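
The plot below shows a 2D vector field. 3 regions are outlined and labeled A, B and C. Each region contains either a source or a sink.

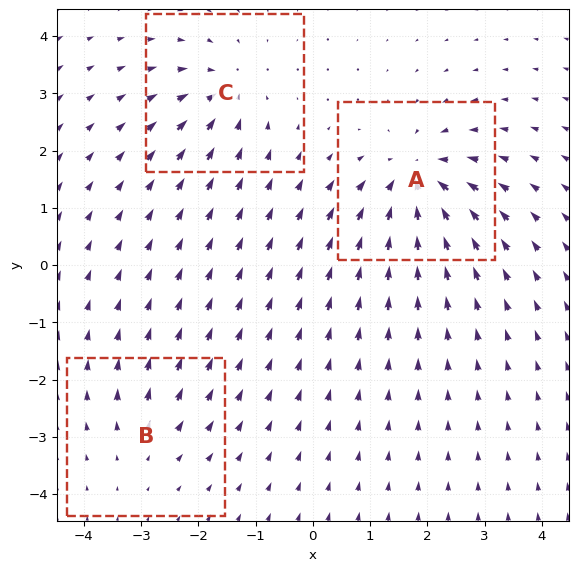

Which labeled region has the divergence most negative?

Divergence at each region's feature centre — A: about -6, B: about +2, C: about -4. Region A is most negative.

A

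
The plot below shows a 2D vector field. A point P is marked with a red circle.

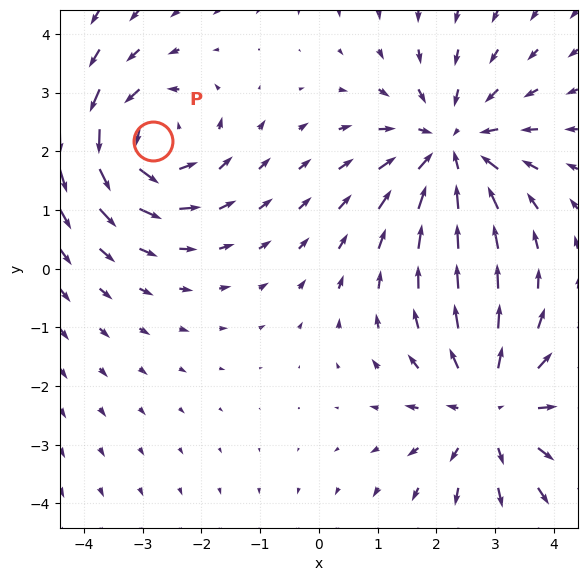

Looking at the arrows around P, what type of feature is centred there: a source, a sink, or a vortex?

At P (-2.8, 2.2) the arrows circulate counterclockwise. Divergence ≈0, curl about +4 — near-zero divergence with nonzero curl is a vortex.

vortex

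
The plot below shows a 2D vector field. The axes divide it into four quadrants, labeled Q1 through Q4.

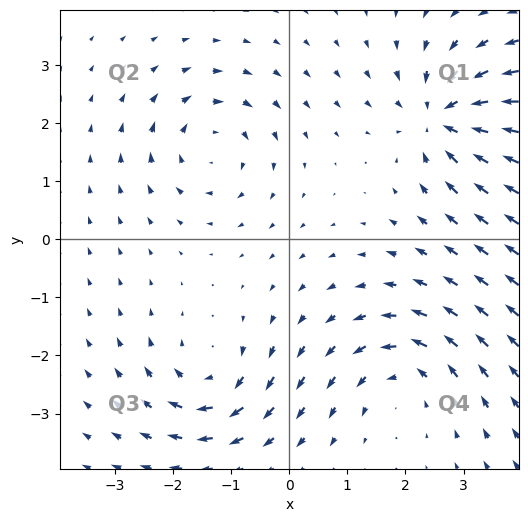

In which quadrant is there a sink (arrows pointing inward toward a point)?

Q1

The sink sits at approximately (2.7, 2.1), which lies in quadrant Q1. The divergence there is about -5, negative as expected for a sink.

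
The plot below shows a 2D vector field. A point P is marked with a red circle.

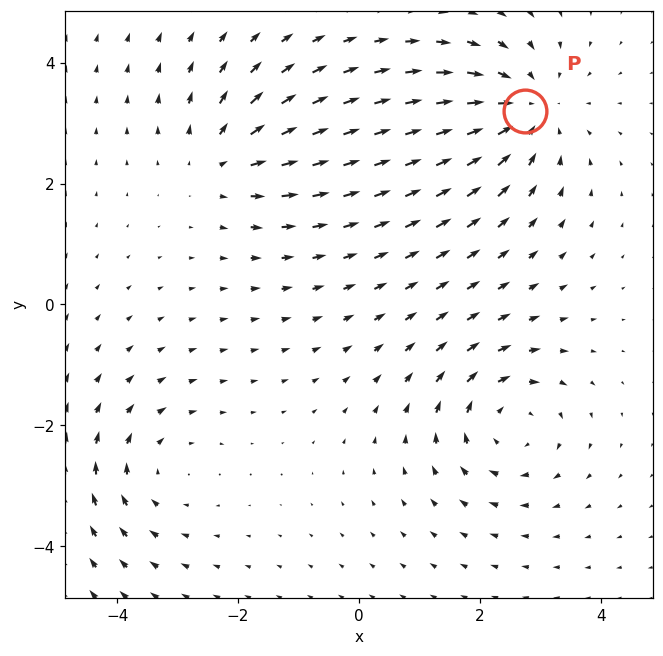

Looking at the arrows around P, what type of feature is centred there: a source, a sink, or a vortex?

sink

At P (2.7, 3.2) the arrows converge inward. Divergence about -3, curl ≈0 — negative divergence with near-zero curl is a sink.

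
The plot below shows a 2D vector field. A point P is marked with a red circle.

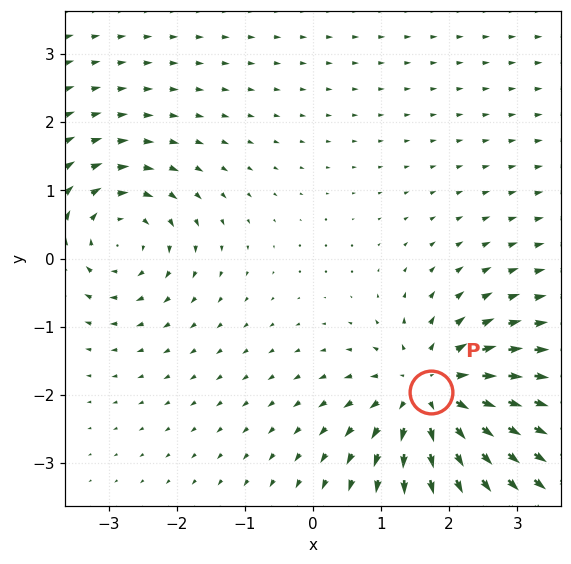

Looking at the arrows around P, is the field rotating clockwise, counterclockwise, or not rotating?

not rotating

Near P at (1.7, -2.0) the arrows show no circulation. The curl there is ≈0.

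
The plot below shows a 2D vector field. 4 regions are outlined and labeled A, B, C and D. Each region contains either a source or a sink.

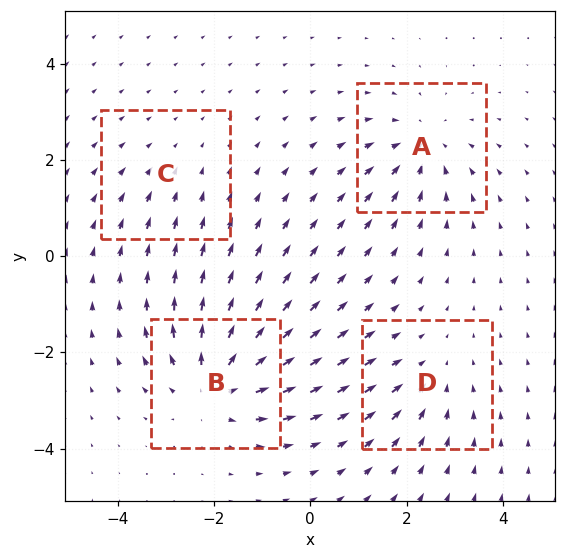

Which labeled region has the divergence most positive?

Divergence at each region's feature centre — A: about -4, B: about +6, C: about -2, D: about -3. Region B is most positive.

B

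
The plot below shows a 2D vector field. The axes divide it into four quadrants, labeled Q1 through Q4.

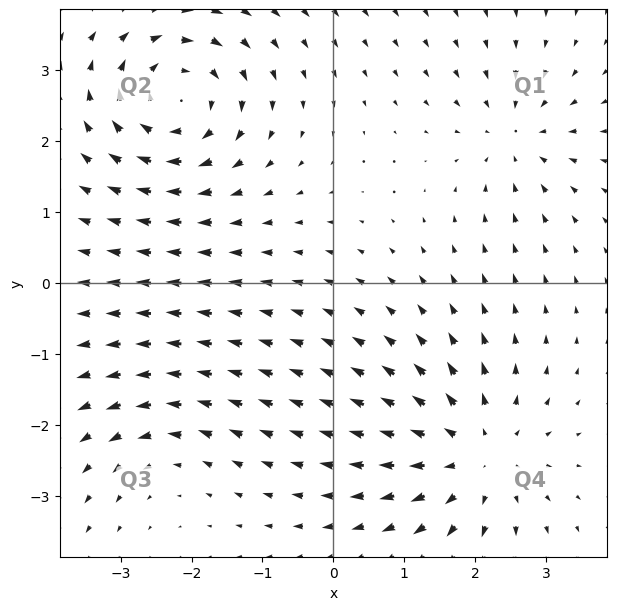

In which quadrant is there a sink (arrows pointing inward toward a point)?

The sink sits at approximately (2.6, 2.1), which lies in quadrant Q1. The divergence there is about -4, negative as expected for a sink.

Q1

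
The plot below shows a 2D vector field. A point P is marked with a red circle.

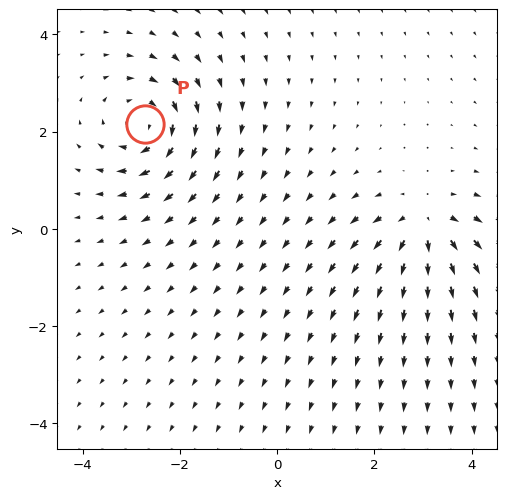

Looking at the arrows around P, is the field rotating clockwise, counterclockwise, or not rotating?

Near P at (-2.7, 2.2) the arrows circulate clockwise. The curl (z-component) there is about -4; negative curl means clockwise rotation.

clockwise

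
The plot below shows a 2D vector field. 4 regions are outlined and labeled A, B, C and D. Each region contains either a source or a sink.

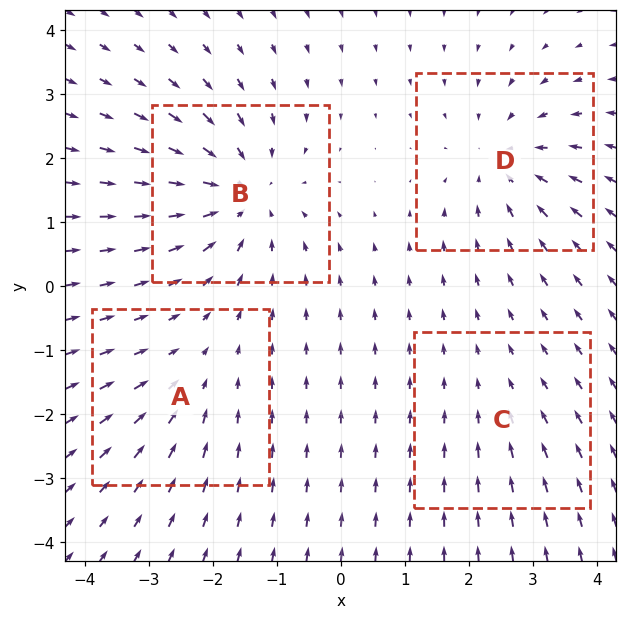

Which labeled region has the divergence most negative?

B

Divergence at each region's feature centre — A: about -3, B: about -6, C: about -2, D: about -5. Region B is most negative.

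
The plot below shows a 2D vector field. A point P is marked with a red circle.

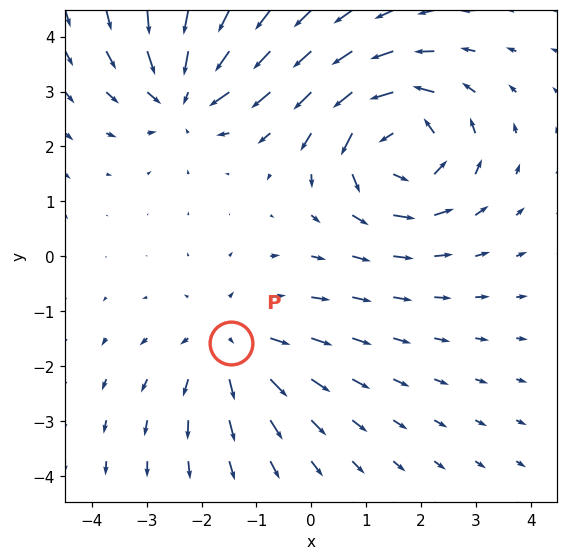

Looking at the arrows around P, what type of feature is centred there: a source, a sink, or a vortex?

At P (-1.5, -1.6) the arrows spread outward. Divergence about +3, curl ≈0 — positive divergence with near-zero curl is a source.

source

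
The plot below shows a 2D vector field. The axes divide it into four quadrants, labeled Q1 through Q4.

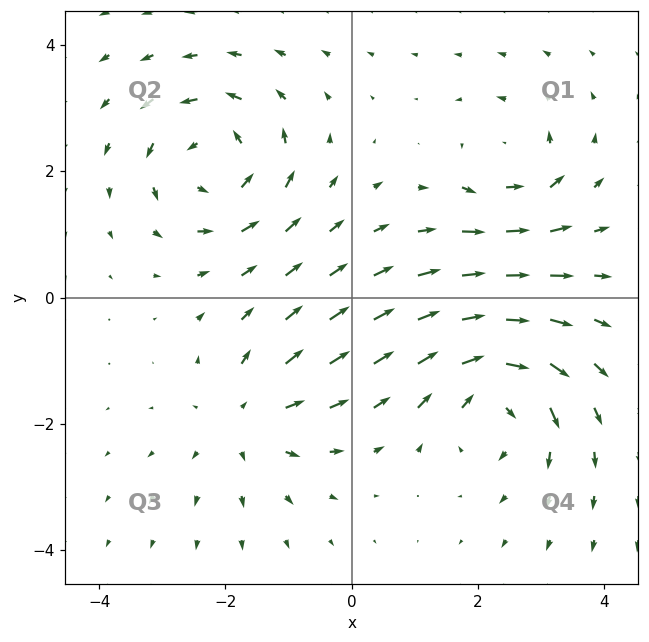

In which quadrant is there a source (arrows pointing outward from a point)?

Q3

The source sits at approximately (-1.7, -1.9), which lies in quadrant Q3. The divergence there is about +4, positive as expected for a source.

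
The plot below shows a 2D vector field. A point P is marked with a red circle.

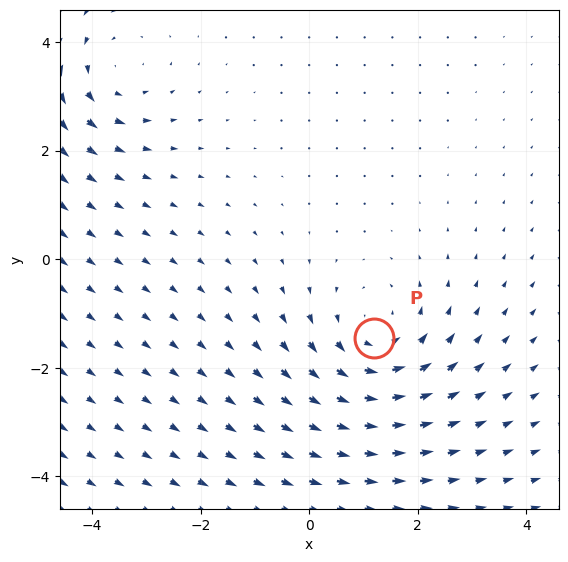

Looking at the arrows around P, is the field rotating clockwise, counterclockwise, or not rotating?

Near P at (1.2, -1.5) the arrows circulate counterclockwise. The curl (z-component) there is about +3; positive curl means counterclockwise rotation.

counterclockwise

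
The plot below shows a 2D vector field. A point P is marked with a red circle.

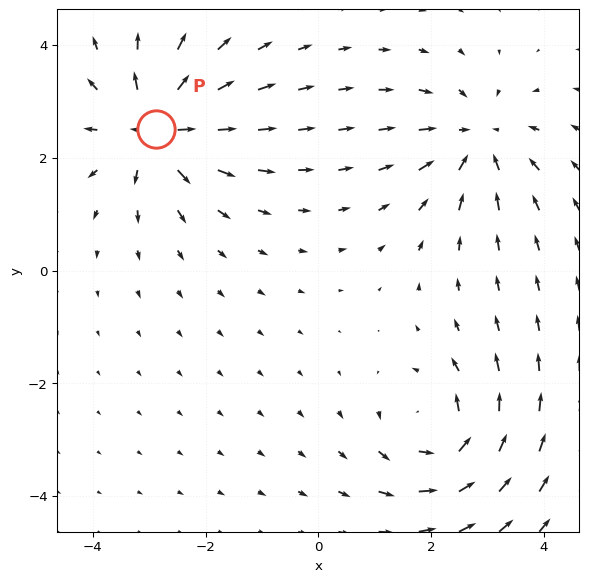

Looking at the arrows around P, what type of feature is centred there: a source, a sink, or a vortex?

source

At P (-2.9, 2.5) the arrows spread outward. Divergence about +5, curl ≈0 — positive divergence with near-zero curl is a source.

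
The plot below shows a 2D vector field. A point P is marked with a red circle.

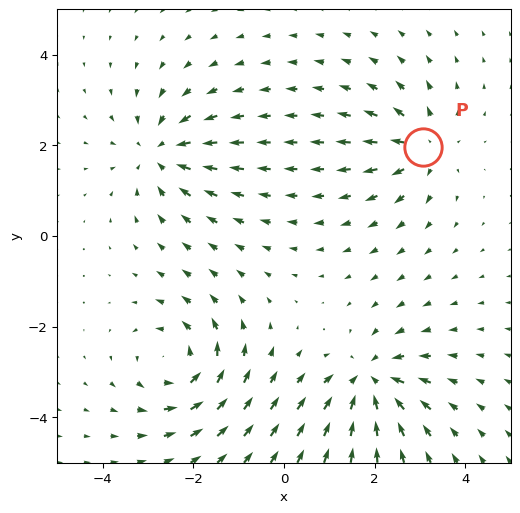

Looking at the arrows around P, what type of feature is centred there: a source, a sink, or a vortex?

source

At P (3.1, 2.0) the arrows spread outward. Divergence about +5, curl ≈0 — positive divergence with near-zero curl is a source.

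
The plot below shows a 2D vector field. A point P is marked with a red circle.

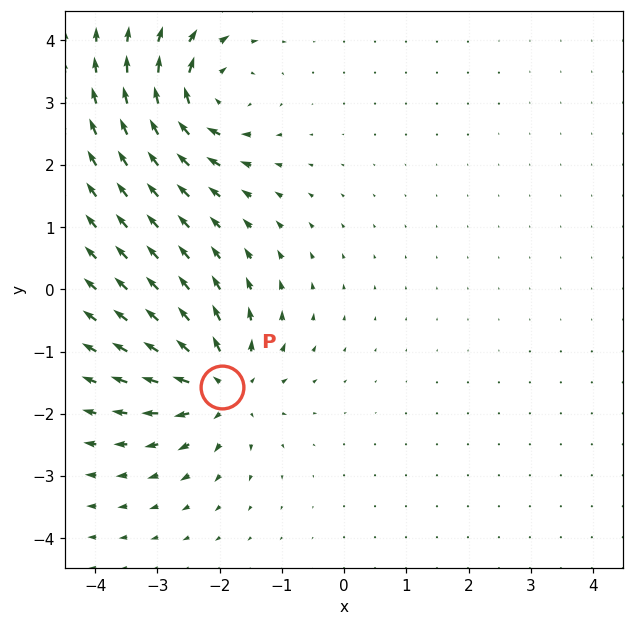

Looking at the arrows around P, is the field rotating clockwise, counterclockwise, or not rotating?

not rotating

Near P at (-2.0, -1.6) the arrows show no circulation. The curl there is ≈0.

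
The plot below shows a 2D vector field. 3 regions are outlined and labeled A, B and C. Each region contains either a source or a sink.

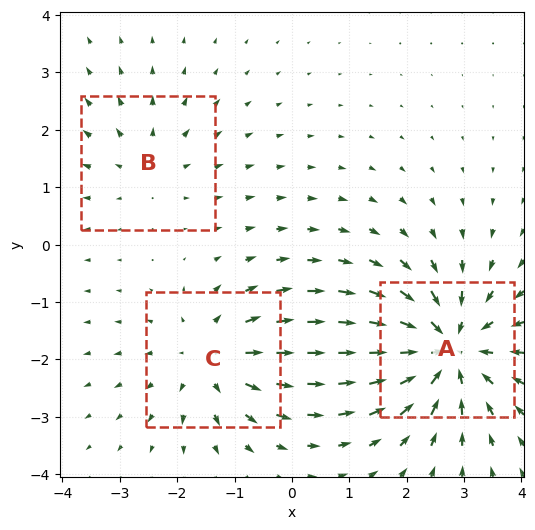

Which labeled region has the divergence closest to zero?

Divergence at each region's feature centre — A: about -5, B: about +2, C: about +3. Region B is closest to zero.

B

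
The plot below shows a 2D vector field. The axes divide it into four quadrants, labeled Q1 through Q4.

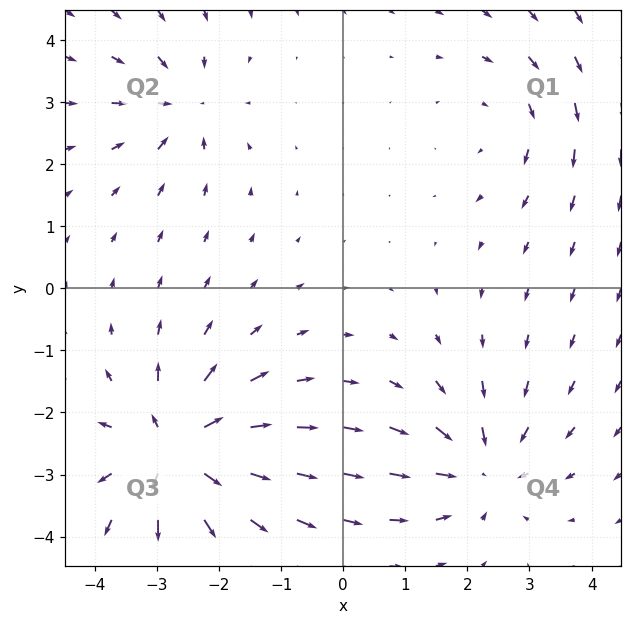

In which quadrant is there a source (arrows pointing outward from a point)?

The source sits at approximately (-2.7, -2.6), which lies in quadrant Q3. The divergence there is about +6, positive as expected for a source.

Q3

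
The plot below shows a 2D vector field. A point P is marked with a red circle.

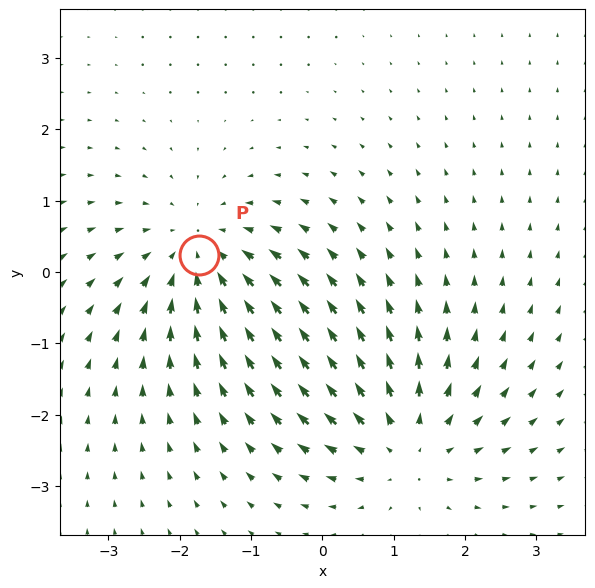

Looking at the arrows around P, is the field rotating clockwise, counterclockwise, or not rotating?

Near P at (-1.7, 0.2) the arrows show no circulation. The curl there is ≈0.

not rotating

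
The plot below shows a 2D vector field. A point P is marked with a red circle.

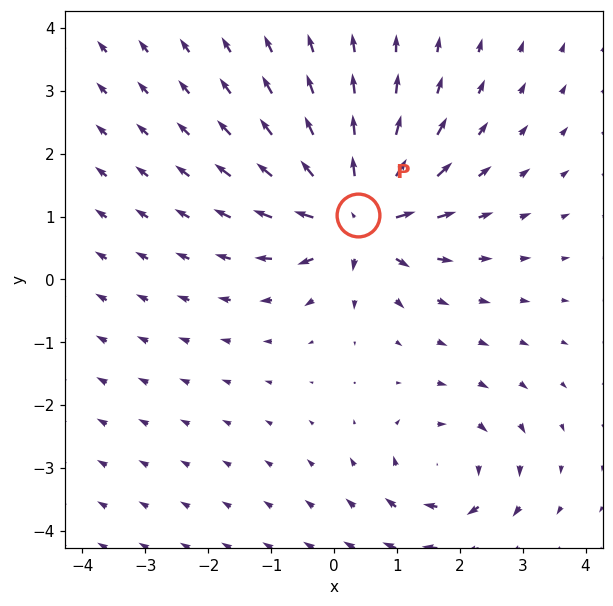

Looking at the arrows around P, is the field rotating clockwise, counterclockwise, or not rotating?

Near P at (0.4, 1.0) the arrows show no circulation. The curl there is ≈0.

not rotating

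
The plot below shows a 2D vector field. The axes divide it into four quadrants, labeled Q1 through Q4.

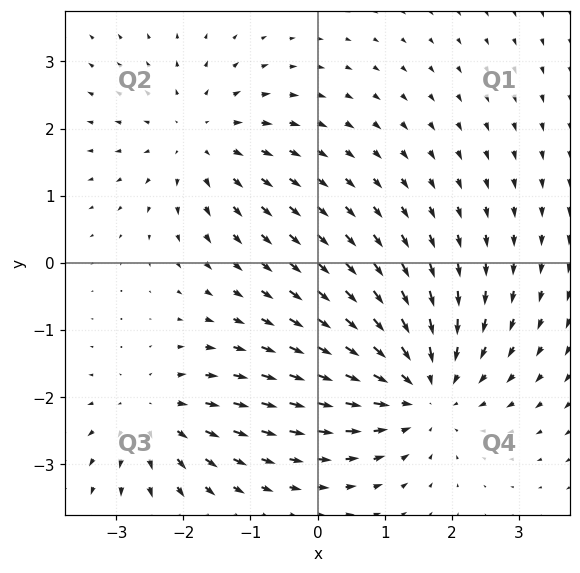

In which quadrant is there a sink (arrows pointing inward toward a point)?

Q4

The sink sits at approximately (1.5, -1.9), which lies in quadrant Q4. The divergence there is about -4, negative as expected for a sink.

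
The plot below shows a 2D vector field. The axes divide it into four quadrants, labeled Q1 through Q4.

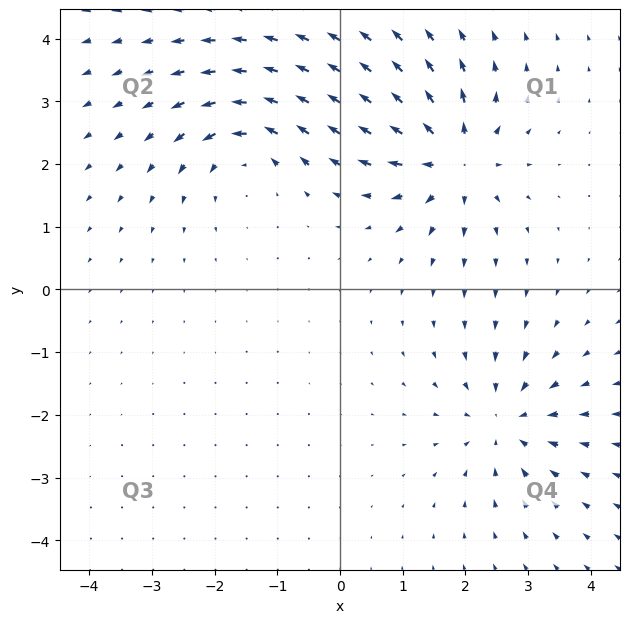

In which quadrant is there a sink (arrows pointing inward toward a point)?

The sink sits at approximately (2.6, -2.1), which lies in quadrant Q4. The divergence there is about -5, negative as expected for a sink.

Q4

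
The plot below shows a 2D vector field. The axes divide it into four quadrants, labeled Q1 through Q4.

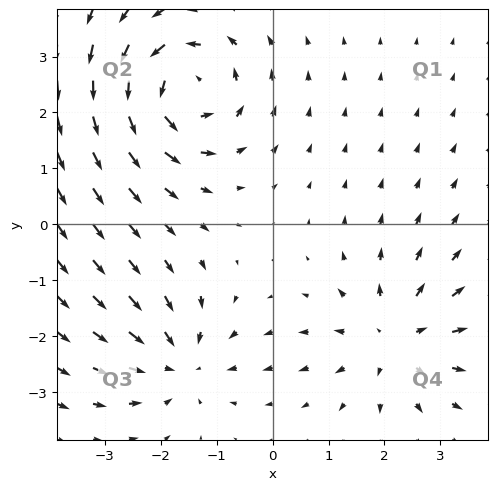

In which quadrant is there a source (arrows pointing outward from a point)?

The source sits at approximately (2.2, -2.0), which lies in quadrant Q4. The divergence there is about +4, positive as expected for a source.

Q4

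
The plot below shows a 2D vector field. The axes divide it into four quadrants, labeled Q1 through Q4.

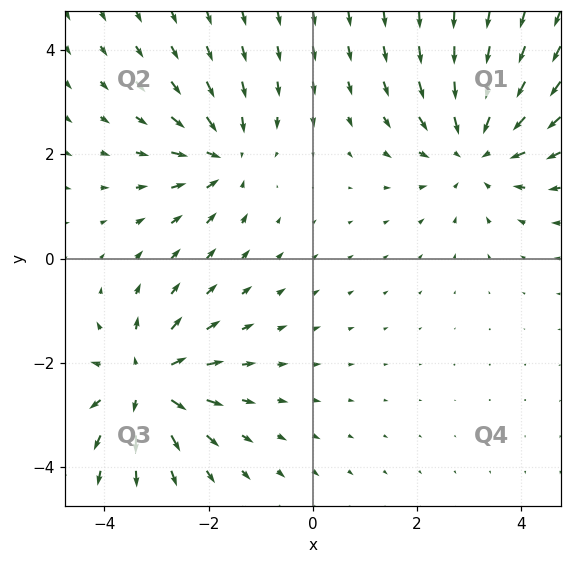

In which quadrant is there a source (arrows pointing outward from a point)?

The source sits at approximately (-3.2, -2.4), which lies in quadrant Q3. The divergence there is about +5, positive as expected for a source.

Q3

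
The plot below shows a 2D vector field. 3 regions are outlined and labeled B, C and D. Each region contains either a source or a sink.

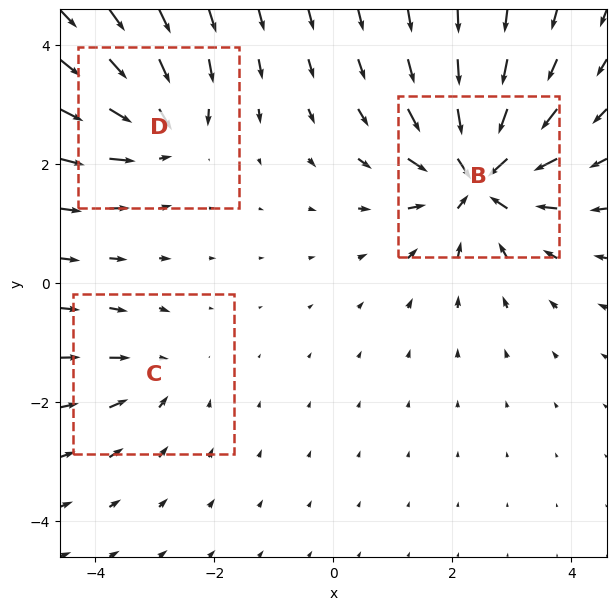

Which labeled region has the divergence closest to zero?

Divergence at each region's feature centre — B: about -6, C: about -2, D: about -4. Region C is closest to zero.

C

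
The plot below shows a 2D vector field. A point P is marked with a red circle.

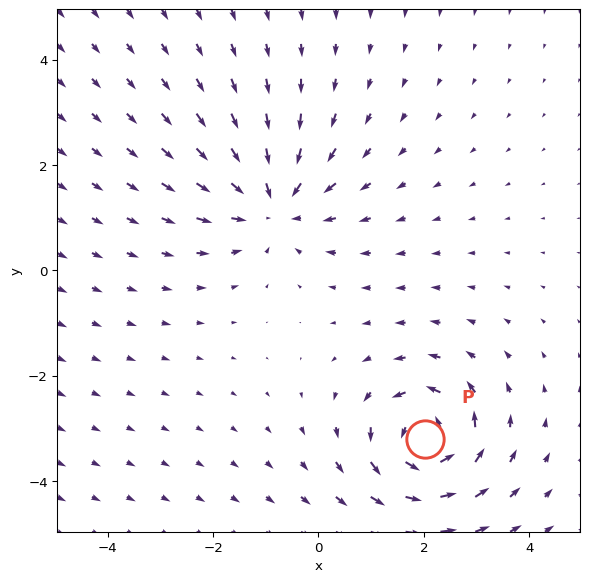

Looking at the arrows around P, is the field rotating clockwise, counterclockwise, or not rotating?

counterclockwise

Near P at (2.0, -3.2) the arrows circulate counterclockwise. The curl (z-component) there is about +6; positive curl means counterclockwise rotation.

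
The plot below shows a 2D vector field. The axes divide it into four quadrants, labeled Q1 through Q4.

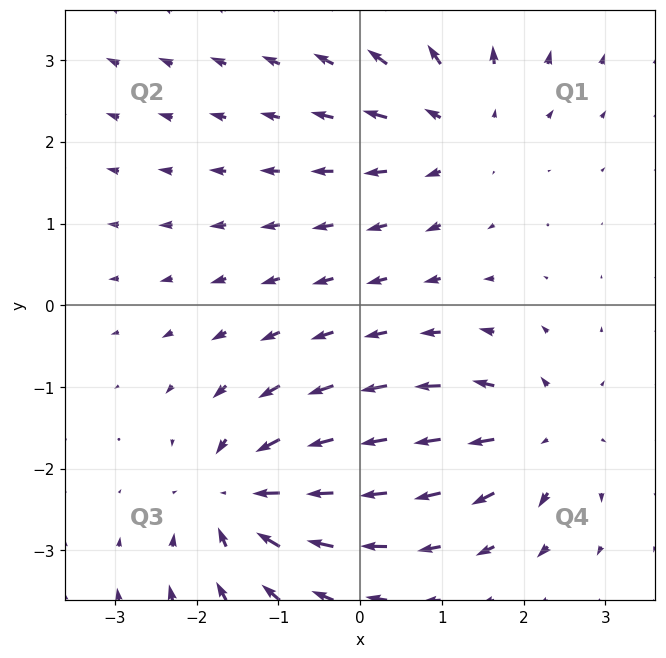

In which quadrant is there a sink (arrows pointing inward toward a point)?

Q3

The sink sits at approximately (-1.5, -2.3), which lies in quadrant Q3. The divergence there is about -7, negative as expected for a sink.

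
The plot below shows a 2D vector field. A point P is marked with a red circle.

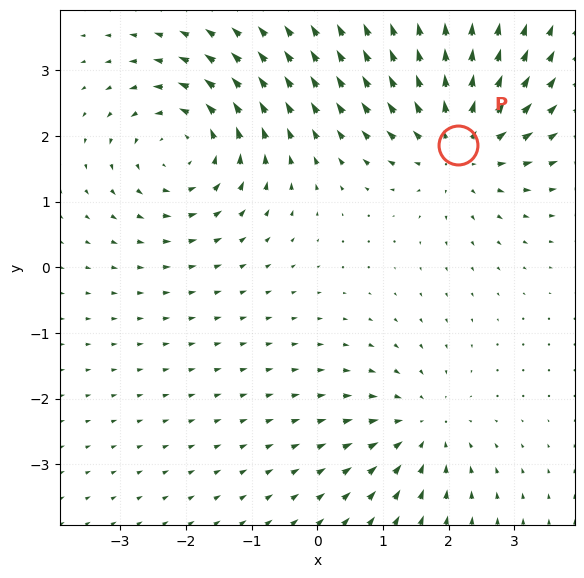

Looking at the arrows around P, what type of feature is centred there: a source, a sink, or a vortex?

At P (2.1, 1.9) the arrows spread outward. Divergence about +5, curl ≈0 — positive divergence with near-zero curl is a source.

source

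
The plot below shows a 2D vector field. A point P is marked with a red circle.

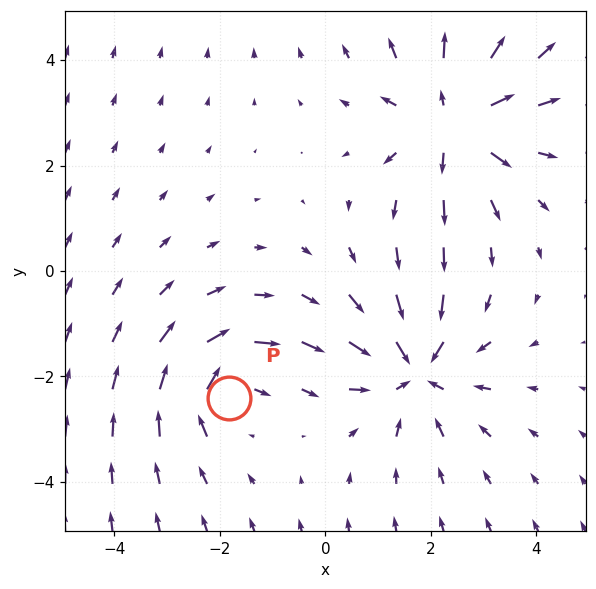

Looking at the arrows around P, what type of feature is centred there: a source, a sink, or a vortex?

vortex

At P (-1.8, -2.4) the arrows circulate clockwise. Divergence ≈0, curl about -4 — near-zero divergence with nonzero curl is a vortex.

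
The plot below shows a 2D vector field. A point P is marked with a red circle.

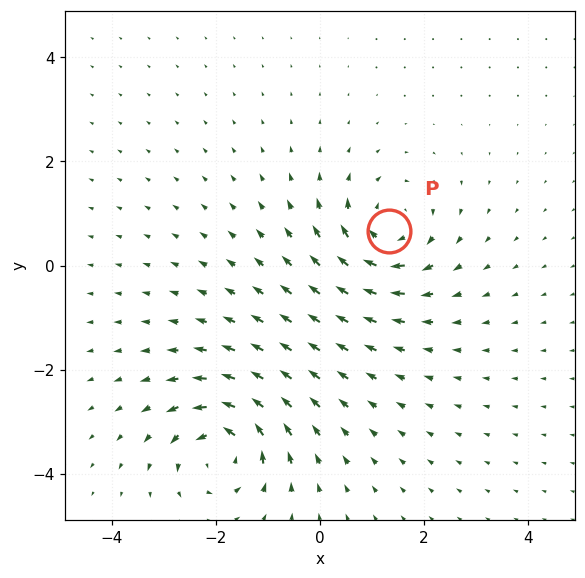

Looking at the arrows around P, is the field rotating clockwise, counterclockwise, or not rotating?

clockwise

Near P at (1.3, 0.7) the arrows circulate clockwise. The curl (z-component) there is about -4; negative curl means clockwise rotation.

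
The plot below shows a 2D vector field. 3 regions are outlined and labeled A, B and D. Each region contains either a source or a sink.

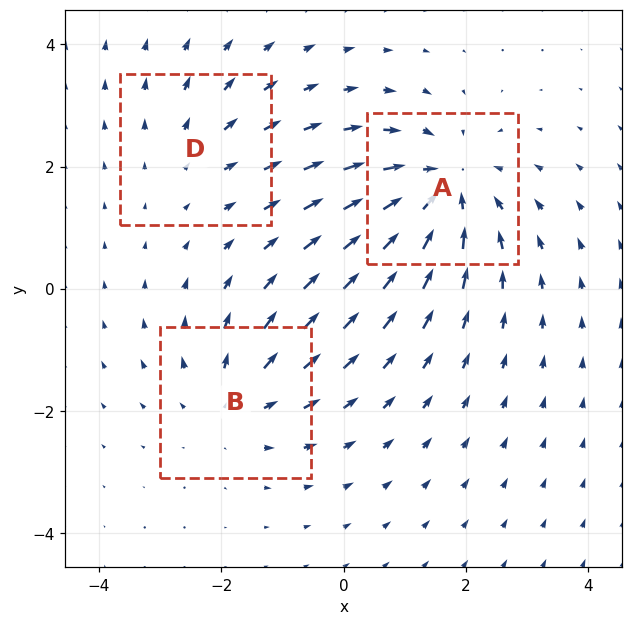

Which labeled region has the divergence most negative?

A

Divergence at each region's feature centre — A: about -4, B: about +3, D: about +2. Region A is most negative.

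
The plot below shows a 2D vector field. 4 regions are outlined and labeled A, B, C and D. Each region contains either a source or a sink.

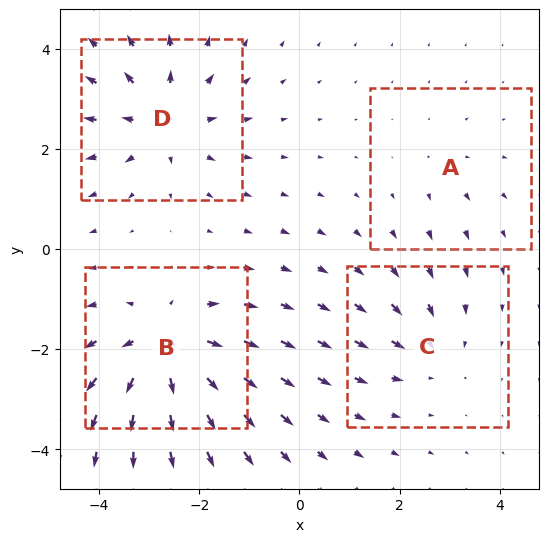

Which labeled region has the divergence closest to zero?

Divergence at each region's feature centre — A: about +2, B: about +7, C: about -3, D: about +5. Region A is closest to zero.

A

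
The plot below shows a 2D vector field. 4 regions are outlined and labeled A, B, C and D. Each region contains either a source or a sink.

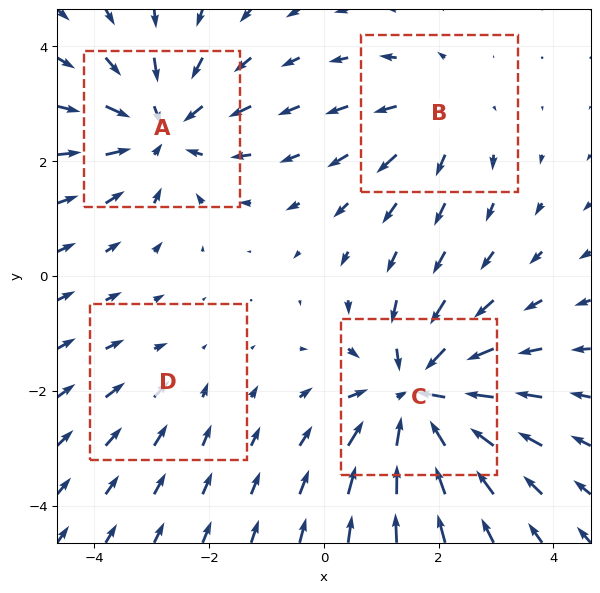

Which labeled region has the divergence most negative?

Divergence at each region's feature centre — A: about -5, B: about +3, C: about -6, D: about -2. Region C is most negative.

C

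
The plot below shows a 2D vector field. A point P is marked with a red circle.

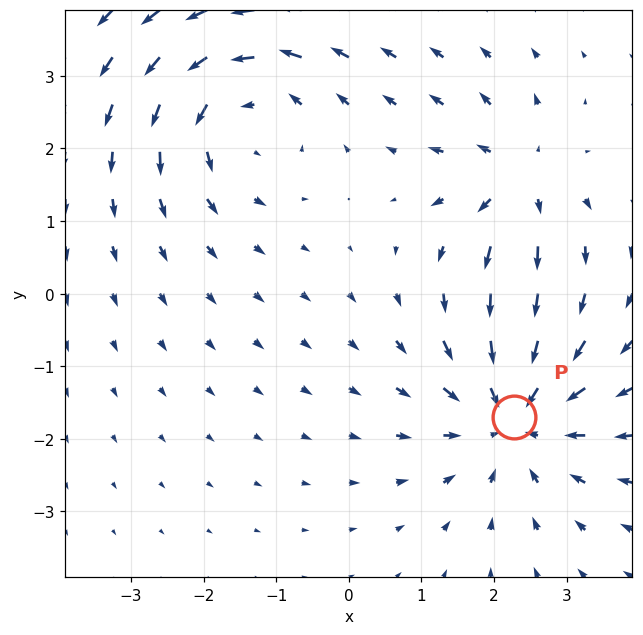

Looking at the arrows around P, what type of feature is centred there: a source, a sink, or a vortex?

At P (2.3, -1.7) the arrows converge inward. Divergence about -5, curl ≈0 — negative divergence with near-zero curl is a sink.

sink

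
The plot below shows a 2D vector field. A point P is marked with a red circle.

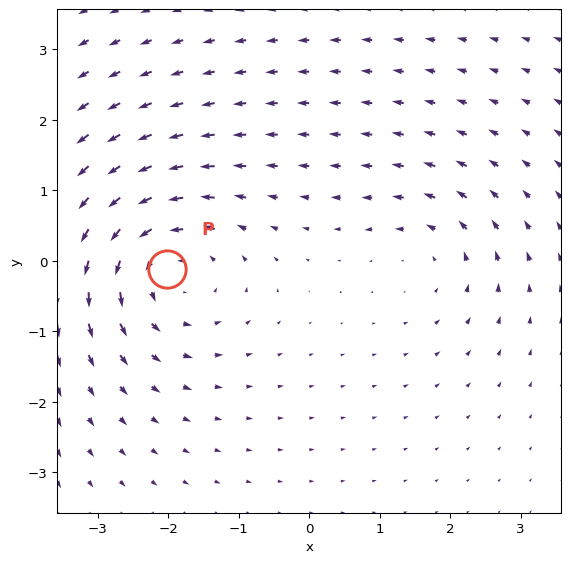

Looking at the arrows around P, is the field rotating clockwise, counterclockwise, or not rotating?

counterclockwise

Near P at (-2.0, -0.1) the arrows circulate counterclockwise. The curl (z-component) there is about +4; positive curl means counterclockwise rotation.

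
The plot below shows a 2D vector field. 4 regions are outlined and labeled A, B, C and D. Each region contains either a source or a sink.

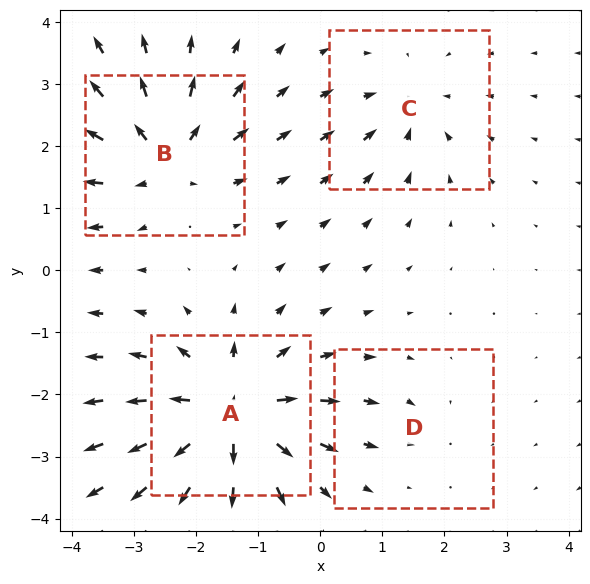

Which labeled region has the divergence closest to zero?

D

Divergence at each region's feature centre — A: about +8, B: about +6, C: about -4, D: about -2. Region D is closest to zero.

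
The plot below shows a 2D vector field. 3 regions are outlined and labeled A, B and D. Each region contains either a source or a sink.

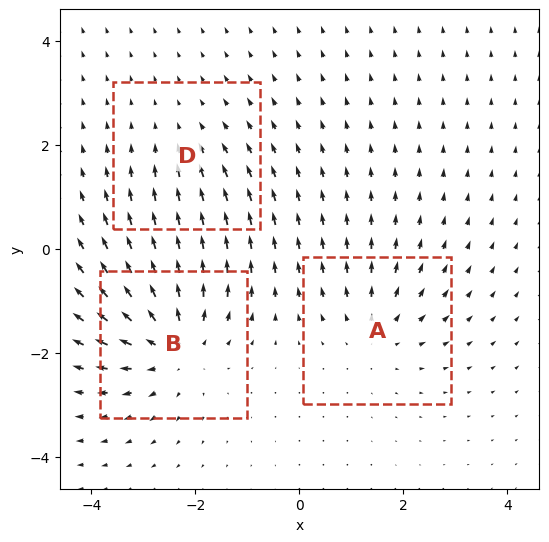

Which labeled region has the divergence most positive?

Divergence at each region's feature centre — A: about +3, B: about +5, D: about -2. Region B is most positive.

B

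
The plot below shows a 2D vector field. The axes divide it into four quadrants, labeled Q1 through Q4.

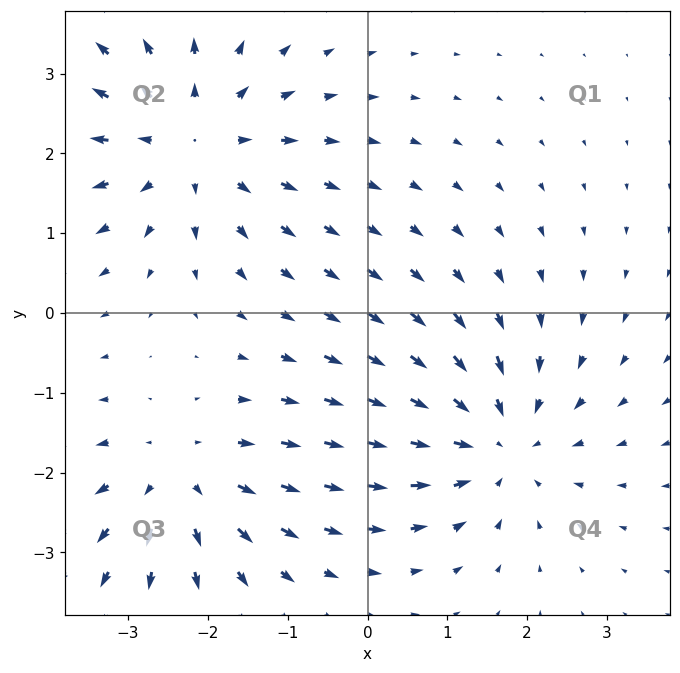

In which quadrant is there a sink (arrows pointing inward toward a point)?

The sink sits at approximately (1.6, -1.6), which lies in quadrant Q4. The divergence there is about -3, negative as expected for a sink.

Q4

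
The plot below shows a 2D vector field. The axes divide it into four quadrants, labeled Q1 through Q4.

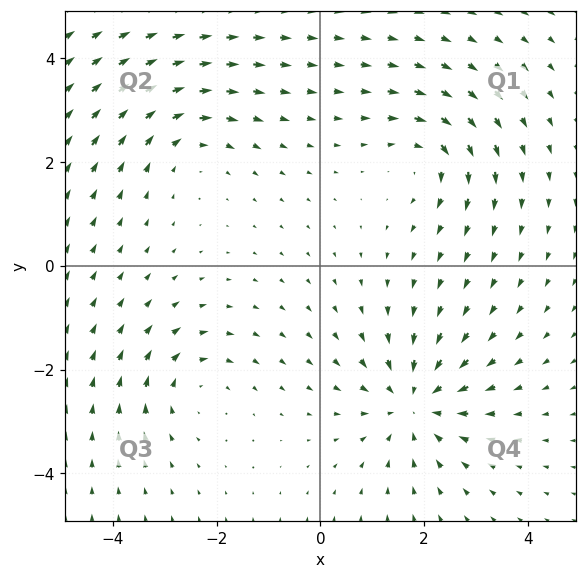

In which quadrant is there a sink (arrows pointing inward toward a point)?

Q4

The sink sits at approximately (1.8, -2.6), which lies in quadrant Q4. The divergence there is about -4, negative as expected for a sink.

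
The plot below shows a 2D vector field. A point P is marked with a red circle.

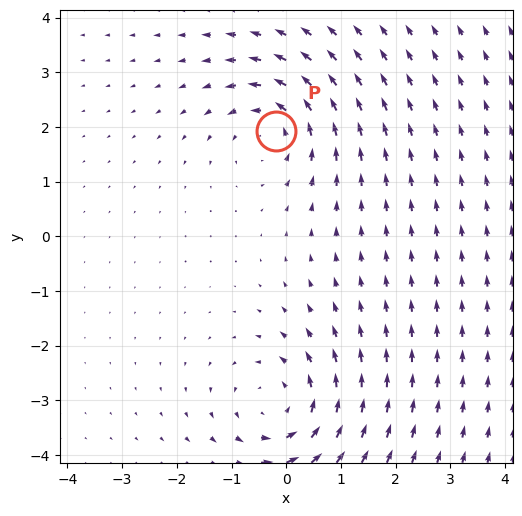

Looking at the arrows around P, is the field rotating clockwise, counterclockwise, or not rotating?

counterclockwise

Near P at (-0.2, 1.9) the arrows circulate counterclockwise. The curl (z-component) there is about +4; positive curl means counterclockwise rotation.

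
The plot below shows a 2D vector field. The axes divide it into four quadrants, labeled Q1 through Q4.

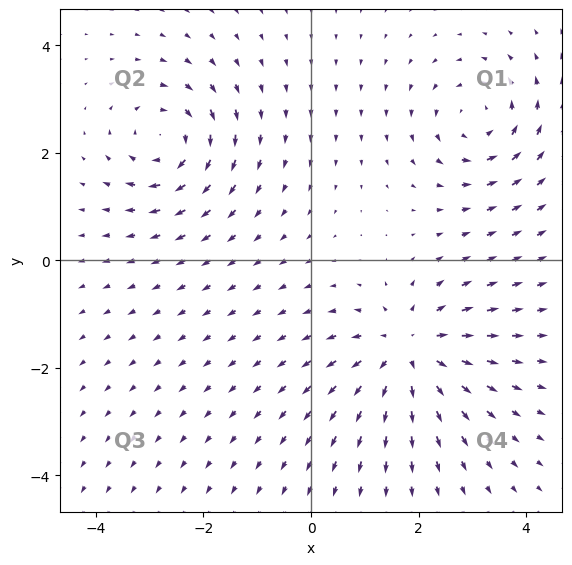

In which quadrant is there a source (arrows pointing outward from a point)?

The source sits at approximately (1.8, -1.7), which lies in quadrant Q4. The divergence there is about +5, positive as expected for a source.

Q4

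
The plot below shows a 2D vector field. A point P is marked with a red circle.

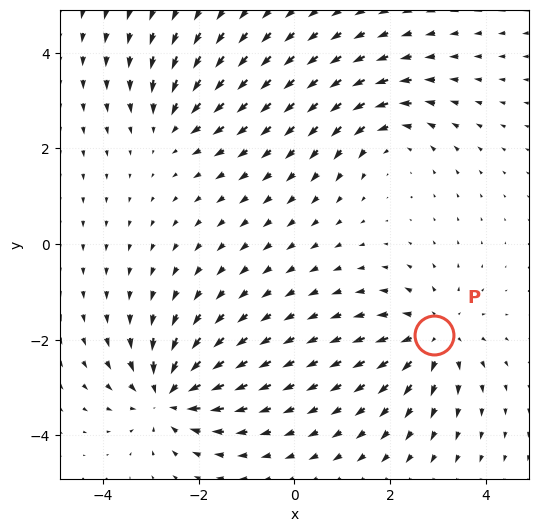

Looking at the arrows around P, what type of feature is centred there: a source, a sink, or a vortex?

At P (2.9, -1.9) the arrows spread outward. Divergence about +5, curl ≈0 — positive divergence with near-zero curl is a source.

source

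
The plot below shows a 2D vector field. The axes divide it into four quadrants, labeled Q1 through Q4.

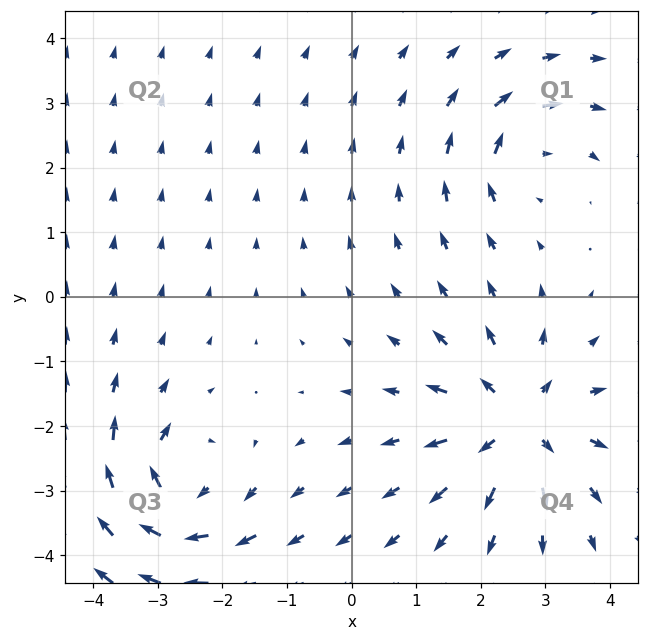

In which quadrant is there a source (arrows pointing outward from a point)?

Q4

The source sits at approximately (2.6, -1.9), which lies in quadrant Q4. The divergence there is about +6, positive as expected for a source.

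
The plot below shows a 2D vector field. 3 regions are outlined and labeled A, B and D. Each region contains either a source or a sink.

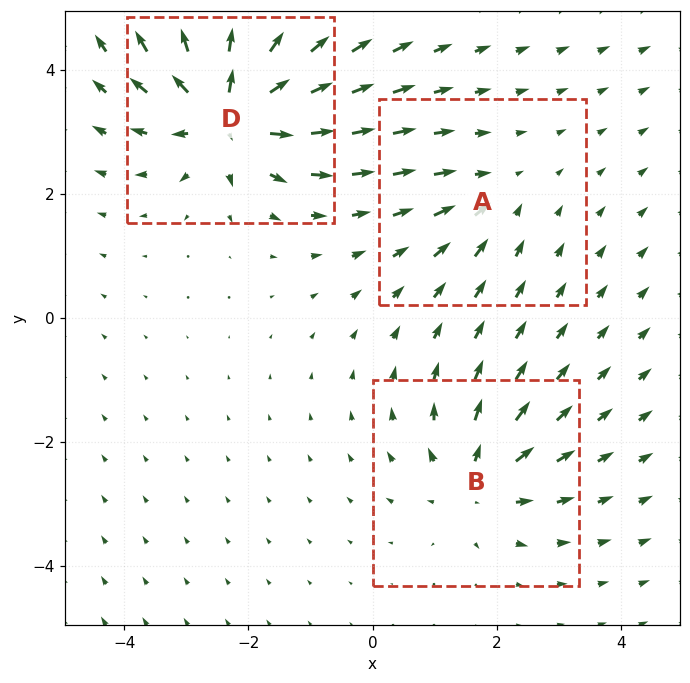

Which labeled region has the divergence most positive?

D

Divergence at each region's feature centre — A: about -2, B: about +4, D: about +7. Region D is most positive.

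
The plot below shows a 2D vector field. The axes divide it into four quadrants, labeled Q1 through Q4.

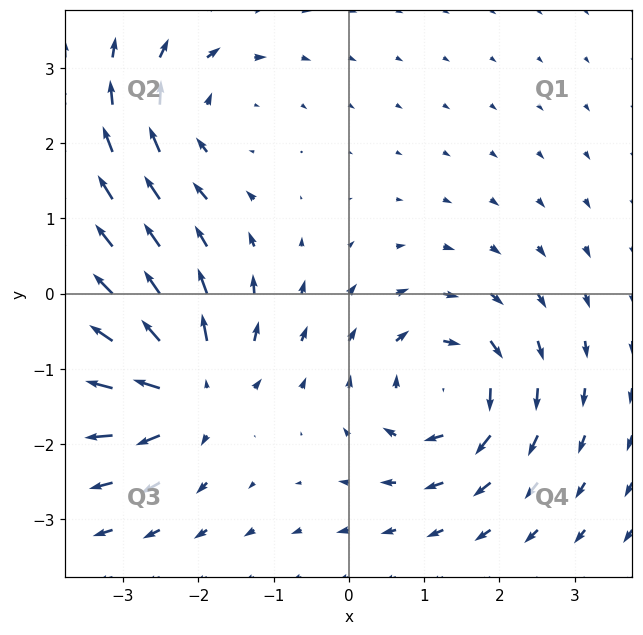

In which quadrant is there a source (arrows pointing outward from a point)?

Q3

The source sits at approximately (-2.1, -1.3), which lies in quadrant Q3. The divergence there is about +5, positive as expected for a source.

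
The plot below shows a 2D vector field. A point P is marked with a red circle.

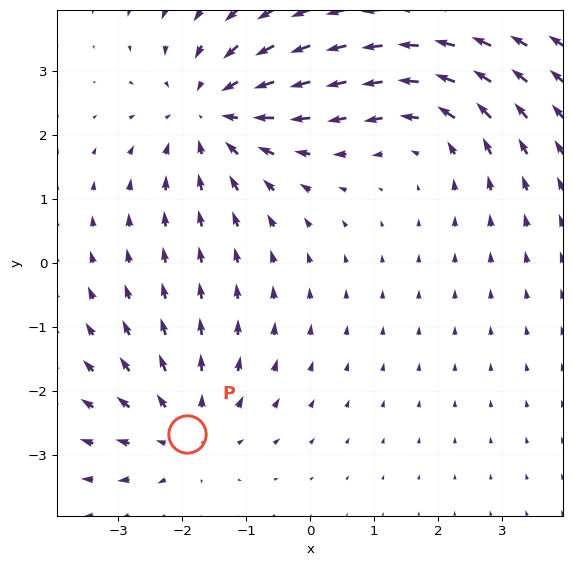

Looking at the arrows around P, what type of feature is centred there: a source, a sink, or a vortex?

source

At P (-1.9, -2.7) the arrows spread outward. Divergence about +3, curl ≈0 — positive divergence with near-zero curl is a source.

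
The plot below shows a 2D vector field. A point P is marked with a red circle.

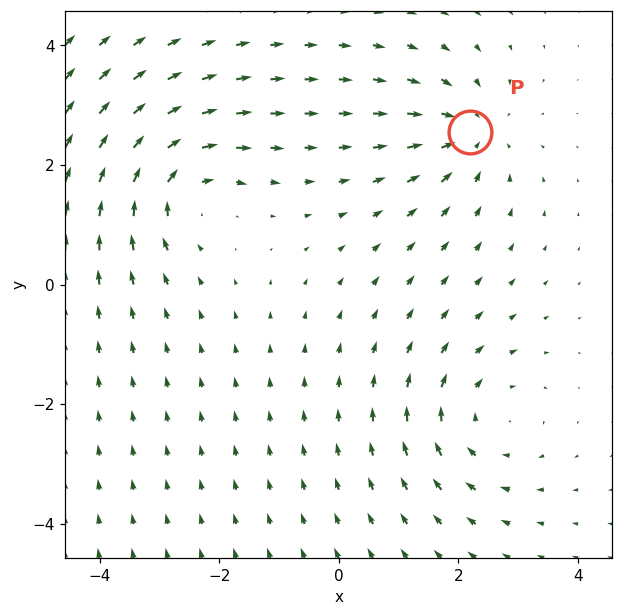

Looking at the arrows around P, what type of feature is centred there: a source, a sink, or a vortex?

sink

At P (2.2, 2.5) the arrows converge inward. Divergence about -5, curl ≈0 — negative divergence with near-zero curl is a sink.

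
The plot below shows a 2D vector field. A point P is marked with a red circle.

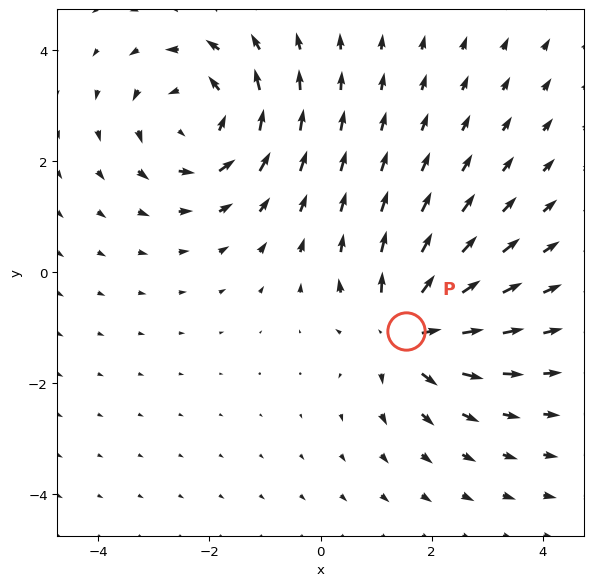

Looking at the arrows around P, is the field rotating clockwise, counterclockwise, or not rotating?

not rotating

Near P at (1.5, -1.1) the arrows show no circulation. The curl there is ≈0.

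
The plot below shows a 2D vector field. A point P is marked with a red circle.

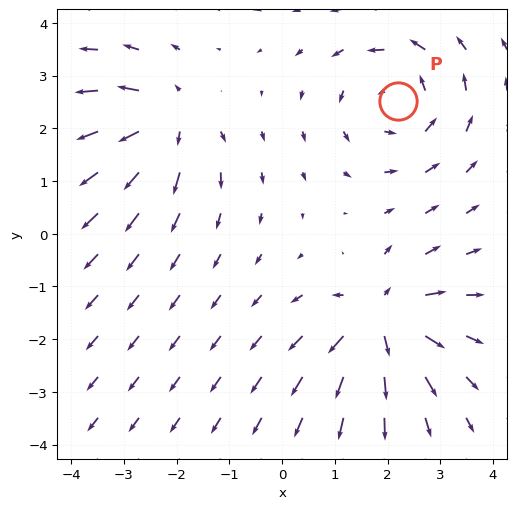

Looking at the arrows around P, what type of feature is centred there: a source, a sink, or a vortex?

vortex

At P (2.2, 2.5) the arrows circulate counterclockwise. Divergence ≈0, curl about +3 — near-zero divergence with nonzero curl is a vortex.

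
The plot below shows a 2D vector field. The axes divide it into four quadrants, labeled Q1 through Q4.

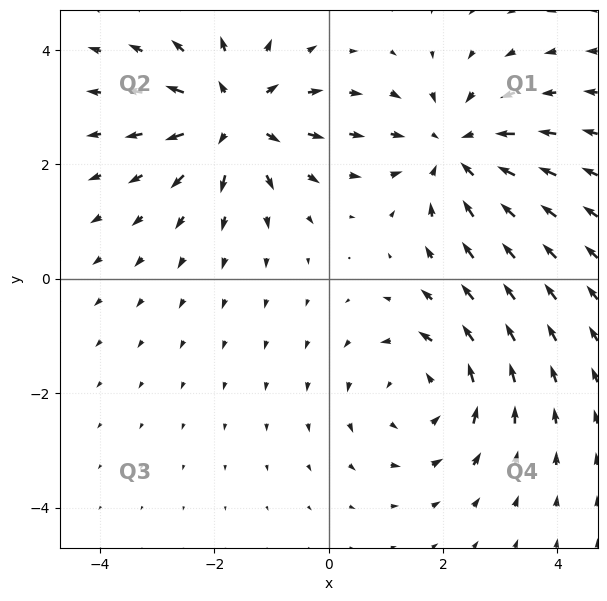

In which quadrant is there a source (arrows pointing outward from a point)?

The source sits at approximately (-1.6, 2.8), which lies in quadrant Q2. The divergence there is about +5, positive as expected for a source.

Q2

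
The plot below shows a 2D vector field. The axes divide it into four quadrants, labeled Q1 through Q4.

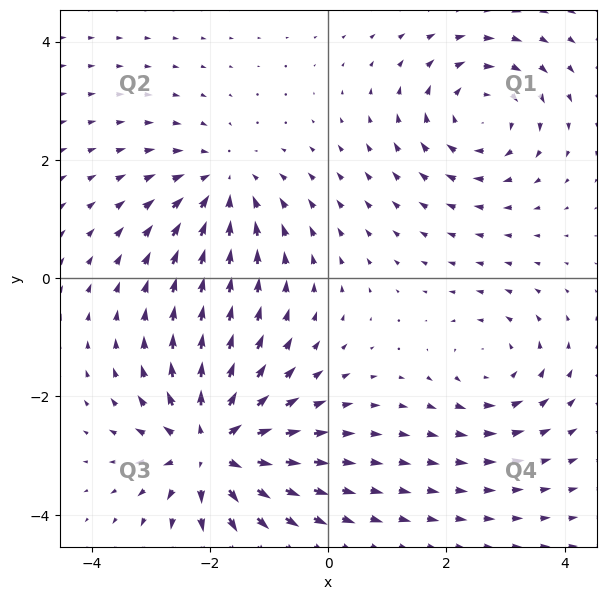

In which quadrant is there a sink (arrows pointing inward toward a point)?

The sink sits at approximately (-1.8, 1.6), which lies in quadrant Q2. The divergence there is about -3, negative as expected for a sink.

Q2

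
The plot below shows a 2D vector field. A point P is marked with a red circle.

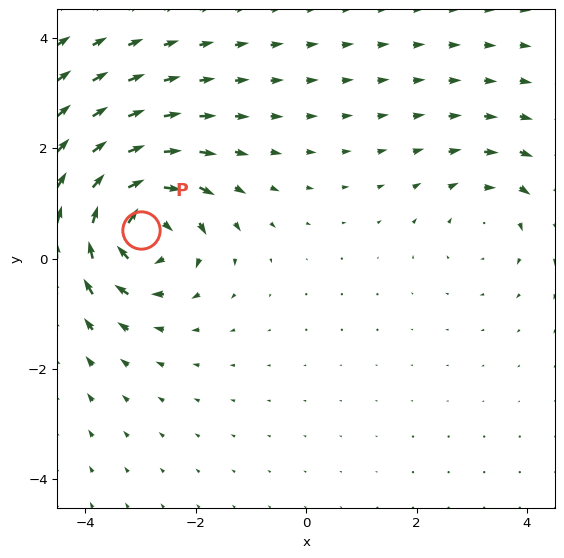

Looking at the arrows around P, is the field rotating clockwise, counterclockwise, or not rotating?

Near P at (-3.0, 0.5) the arrows circulate clockwise. The curl (z-component) there is about -6; negative curl means clockwise rotation.

clockwise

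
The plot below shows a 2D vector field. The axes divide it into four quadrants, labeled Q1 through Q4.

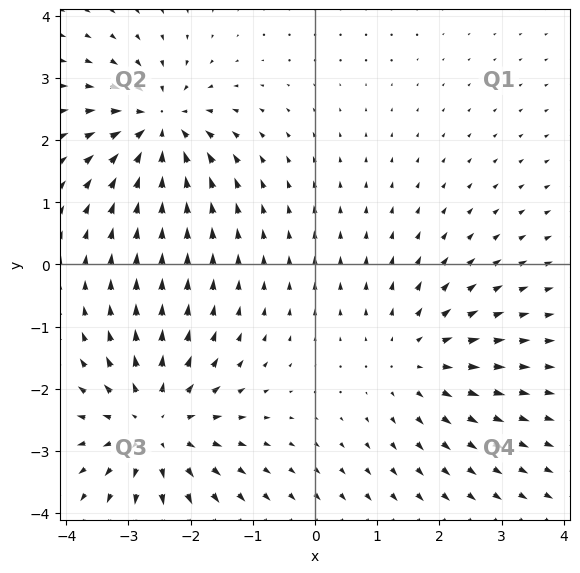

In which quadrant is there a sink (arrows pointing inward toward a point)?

Q2

The sink sits at approximately (-2.5, 2.2), which lies in quadrant Q2. The divergence there is about -4, negative as expected for a sink.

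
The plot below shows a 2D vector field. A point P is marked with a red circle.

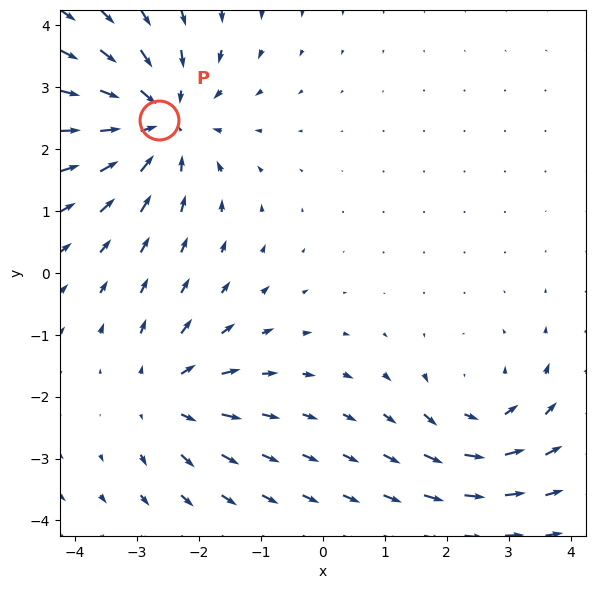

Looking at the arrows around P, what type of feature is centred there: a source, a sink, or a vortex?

sink

At P (-2.6, 2.5) the arrows converge inward. Divergence about -4, curl ≈0 — negative divergence with near-zero curl is a sink.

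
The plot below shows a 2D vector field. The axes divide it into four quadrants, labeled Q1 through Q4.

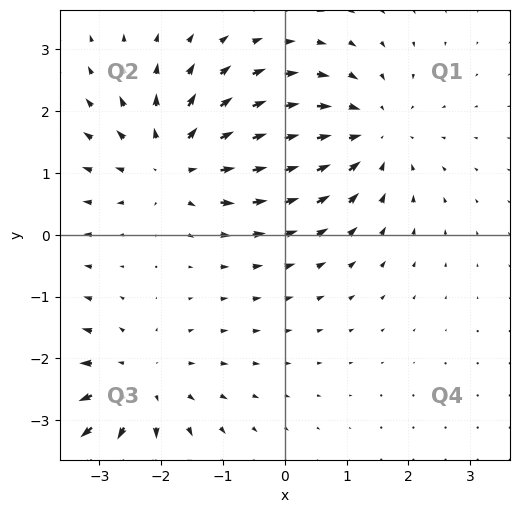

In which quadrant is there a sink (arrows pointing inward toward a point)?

Q1

The sink sits at approximately (1.3, 1.6), which lies in quadrant Q1. The divergence there is about -4, negative as expected for a sink.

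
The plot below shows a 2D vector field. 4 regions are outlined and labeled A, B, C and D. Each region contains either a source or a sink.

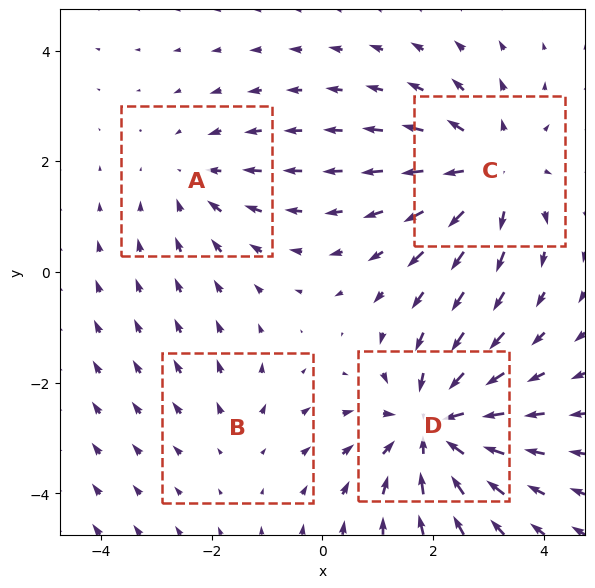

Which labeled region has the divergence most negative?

Divergence at each region's feature centre — A: about -3, B: about +2, C: about +5, D: about -6. Region D is most negative.

D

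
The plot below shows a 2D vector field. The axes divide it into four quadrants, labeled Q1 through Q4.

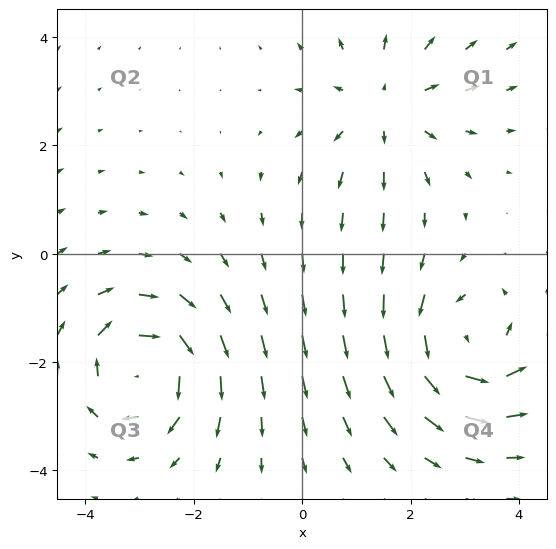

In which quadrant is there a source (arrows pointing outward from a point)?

The source sits at approximately (1.5, 2.7), which lies in quadrant Q1. The divergence there is about +3, positive as expected for a source.

Q1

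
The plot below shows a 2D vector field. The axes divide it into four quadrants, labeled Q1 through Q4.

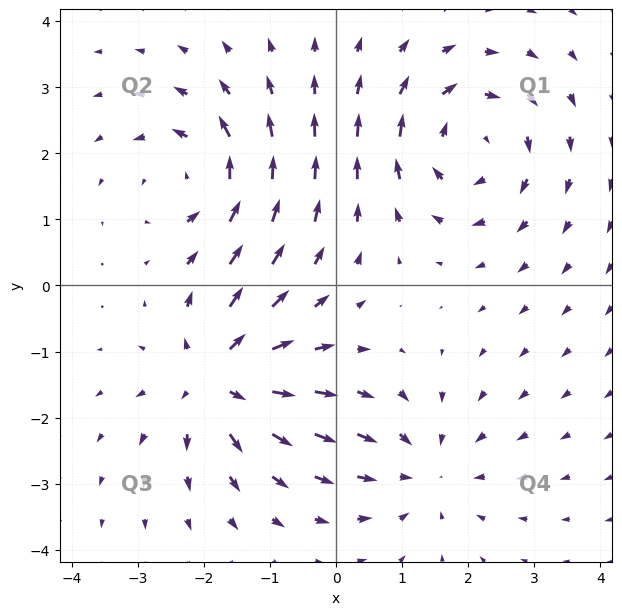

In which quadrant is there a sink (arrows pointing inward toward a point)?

The sink sits at approximately (1.3, -2.8), which lies in quadrant Q4. The divergence there is about -3, negative as expected for a sink.

Q4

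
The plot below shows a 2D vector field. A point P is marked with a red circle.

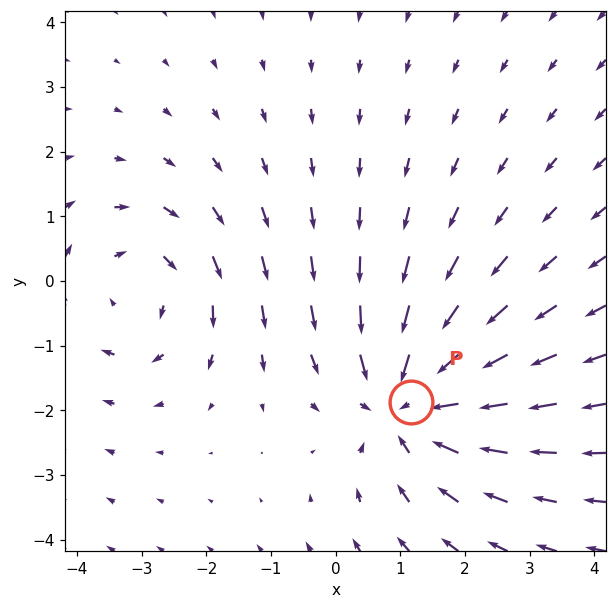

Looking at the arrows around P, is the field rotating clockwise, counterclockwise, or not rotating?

Near P at (1.2, -1.9) the arrows show no circulation. The curl there is ≈0.

not rotating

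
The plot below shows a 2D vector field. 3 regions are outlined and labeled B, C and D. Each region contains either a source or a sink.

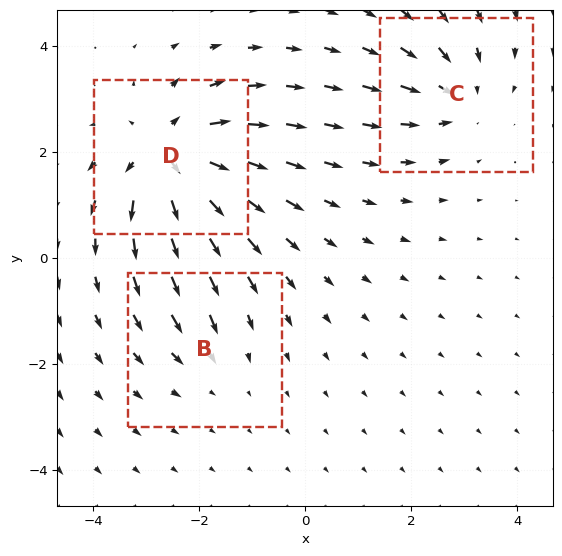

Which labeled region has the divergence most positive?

Divergence at each region's feature centre — B: about -2, C: about -3, D: about +5. Region D is most positive.

D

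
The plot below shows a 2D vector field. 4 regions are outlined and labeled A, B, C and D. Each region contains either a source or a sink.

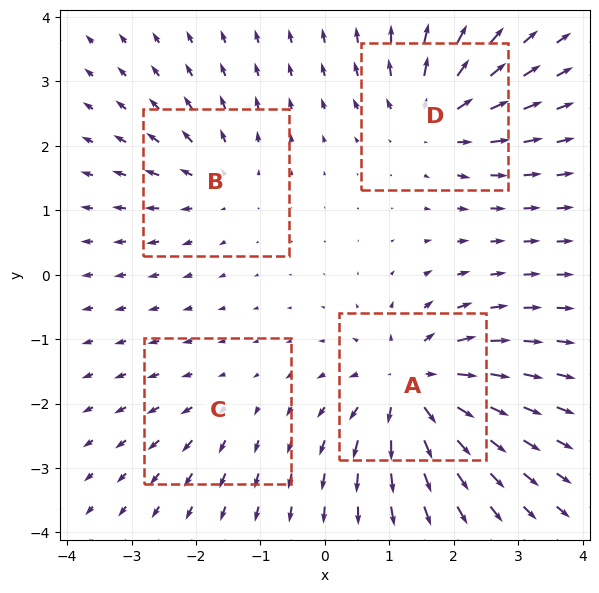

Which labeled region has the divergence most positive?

A

Divergence at each region's feature centre — A: about +8, B: about +4, C: about +3, D: about +6. Region A is most positive.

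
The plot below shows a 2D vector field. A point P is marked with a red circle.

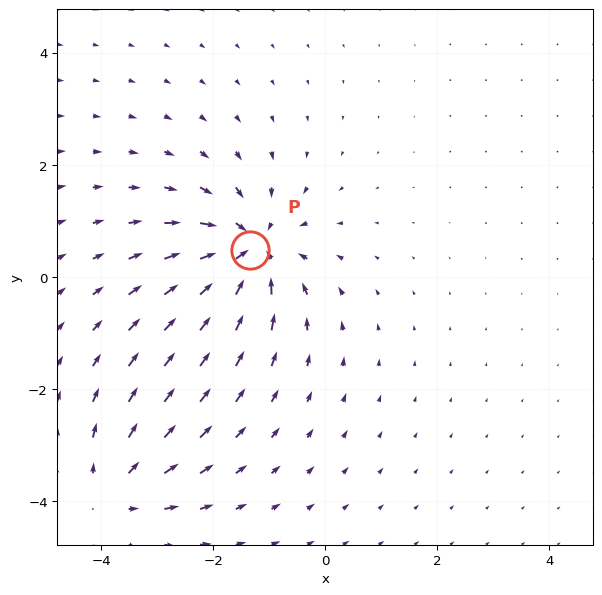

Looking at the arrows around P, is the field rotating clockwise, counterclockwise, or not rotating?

not rotating

Near P at (-1.3, 0.5) the arrows show no circulation. The curl there is ≈0.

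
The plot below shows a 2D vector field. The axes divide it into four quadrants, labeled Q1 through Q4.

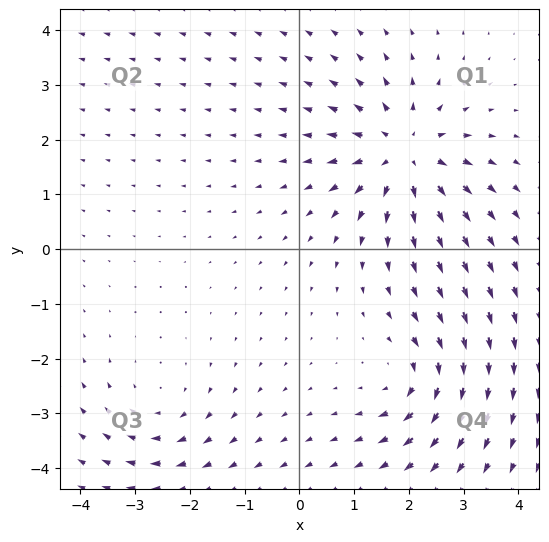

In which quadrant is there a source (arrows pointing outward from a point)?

Q1

The source sits at approximately (1.9, 1.8), which lies in quadrant Q1. The divergence there is about +5, positive as expected for a source.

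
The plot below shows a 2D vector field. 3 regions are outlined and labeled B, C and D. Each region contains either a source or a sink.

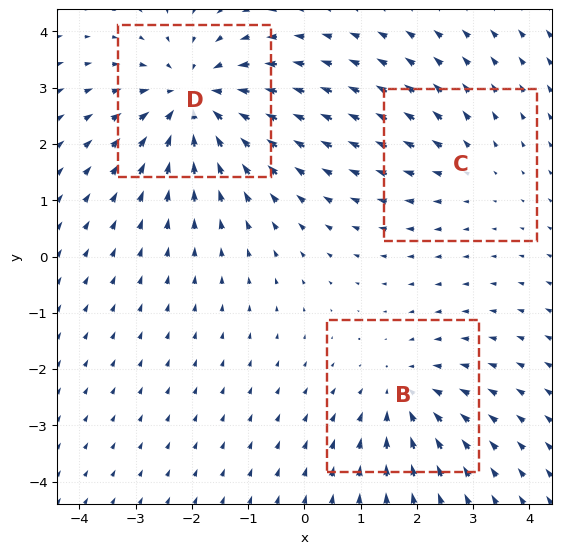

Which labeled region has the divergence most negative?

D

Divergence at each region's feature centre — B: about -3, C: about +2, D: about -5. Region D is most negative.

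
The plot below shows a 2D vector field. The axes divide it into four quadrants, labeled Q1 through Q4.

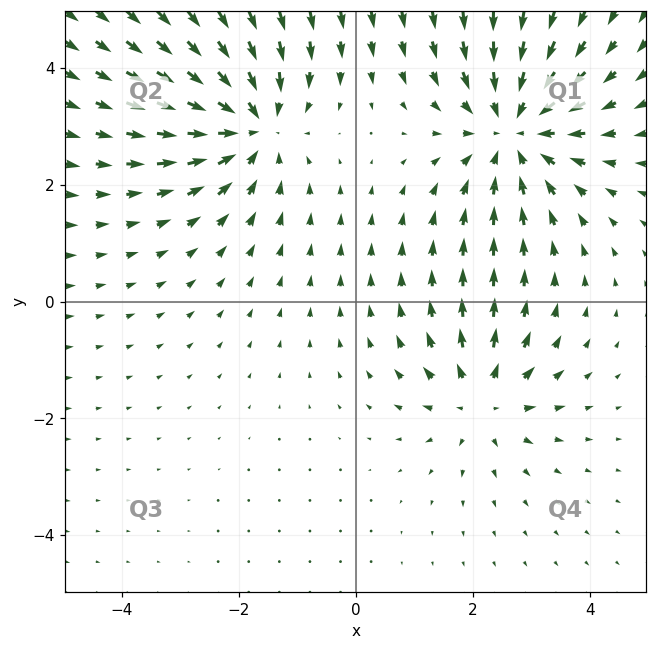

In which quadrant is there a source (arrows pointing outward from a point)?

Q4

The source sits at approximately (2.2, -1.7), which lies in quadrant Q4. The divergence there is about +4, positive as expected for a source.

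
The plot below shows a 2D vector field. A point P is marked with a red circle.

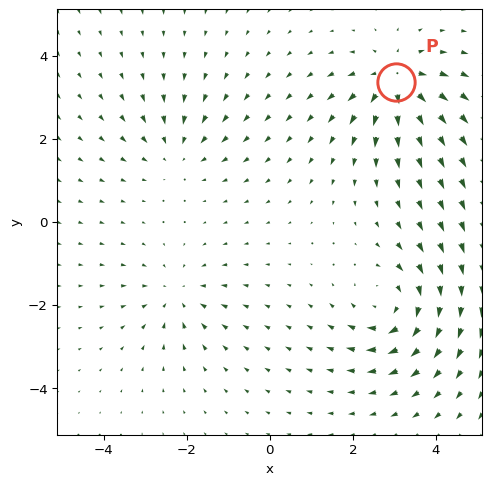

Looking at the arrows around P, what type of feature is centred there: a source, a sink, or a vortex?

source

At P (3.0, 3.4) the arrows spread outward. Divergence about +6, curl ≈0 — positive divergence with near-zero curl is a source.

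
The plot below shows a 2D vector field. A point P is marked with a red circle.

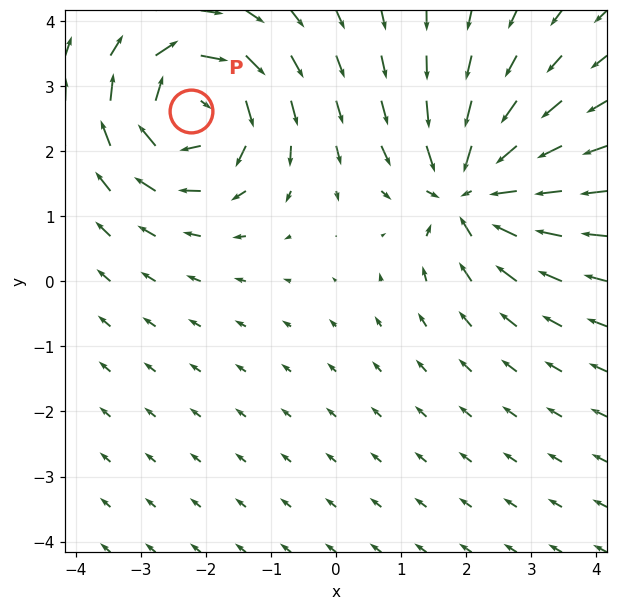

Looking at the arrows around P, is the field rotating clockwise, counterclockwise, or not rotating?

clockwise

Near P at (-2.2, 2.6) the arrows circulate clockwise. The curl (z-component) there is about -6; negative curl means clockwise rotation.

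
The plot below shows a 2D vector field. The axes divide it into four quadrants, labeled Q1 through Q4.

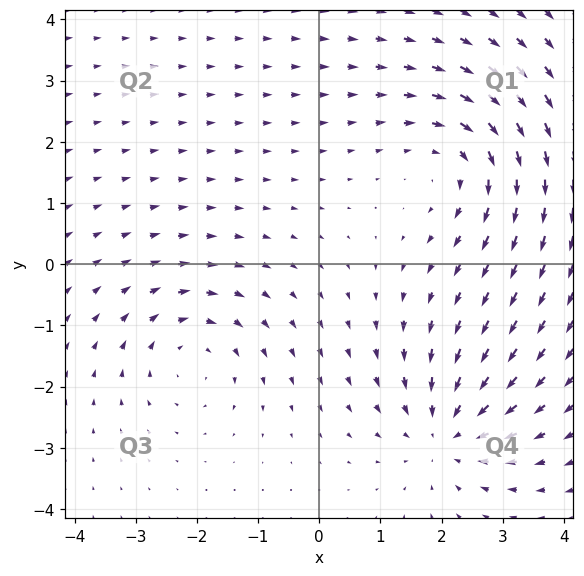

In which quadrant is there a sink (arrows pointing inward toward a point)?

Q4

The sink sits at approximately (2.1, -2.7), which lies in quadrant Q4. The divergence there is about -5, negative as expected for a sink.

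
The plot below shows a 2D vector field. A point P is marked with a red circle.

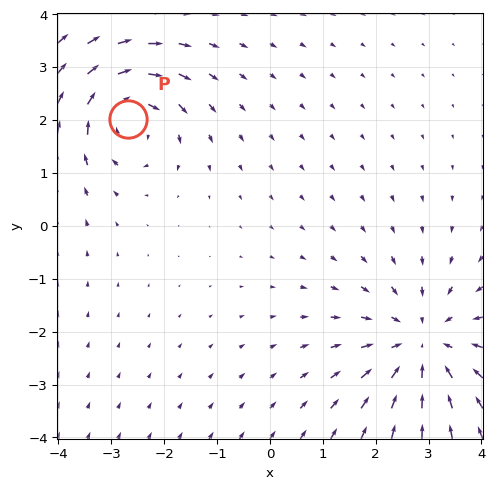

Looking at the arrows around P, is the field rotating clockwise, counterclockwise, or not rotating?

Near P at (-2.7, 2.0) the arrows circulate clockwise. The curl (z-component) there is about -4; negative curl means clockwise rotation.

clockwise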